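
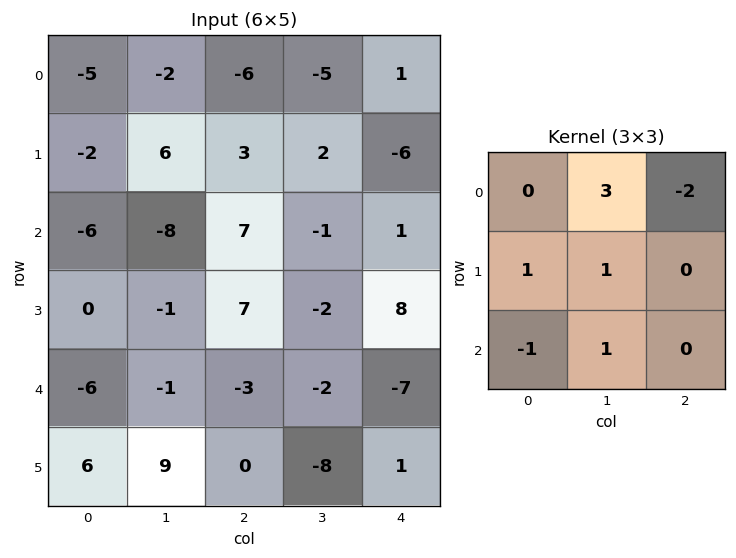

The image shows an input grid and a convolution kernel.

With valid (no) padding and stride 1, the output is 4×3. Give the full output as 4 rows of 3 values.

8 16 -20
-3 12 15
-34 27 1
-21 12 -35

Output[0,0]: The receptive field on the input at this output position is [-5 -2 -6 / -2 6 3 / -6 -8 7]. Elementwise product with the kernel and sum: -2·3 + -6·-2 + -2·1 + 6·1 + -6·-1 + -8·1.
Output[0,1]: The receptive field on the input at this output position is [-2 -6 -5 / 6 3 2 / -8 7 -1]. Elementwise product with the kernel and sum: -6·3 + -5·-2 + 6·1 + 3·1 + -8·-1 + 7·1.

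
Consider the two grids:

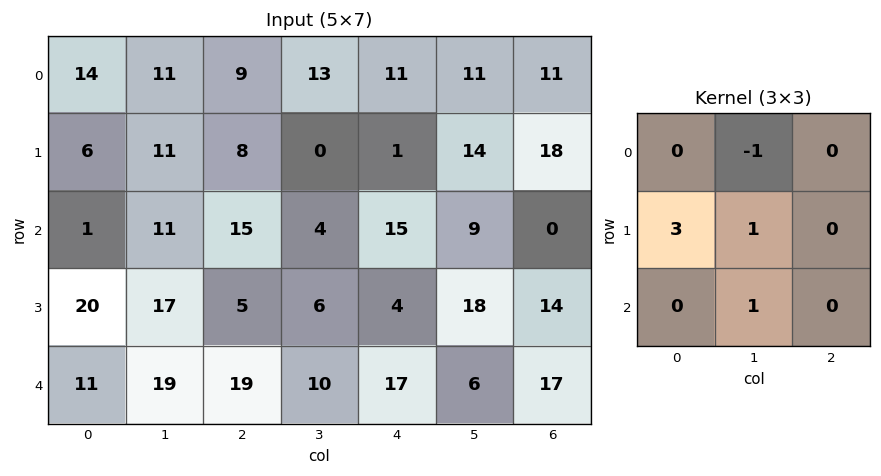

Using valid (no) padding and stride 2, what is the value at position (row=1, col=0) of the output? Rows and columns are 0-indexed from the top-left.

85

The receptive field on the input at this output position is [1 11 15 / 20 17 5 / 11 19 19]. Elementwise product with the kernel and sum: 11·-1 + 20·3 + 17·1 + 19·1.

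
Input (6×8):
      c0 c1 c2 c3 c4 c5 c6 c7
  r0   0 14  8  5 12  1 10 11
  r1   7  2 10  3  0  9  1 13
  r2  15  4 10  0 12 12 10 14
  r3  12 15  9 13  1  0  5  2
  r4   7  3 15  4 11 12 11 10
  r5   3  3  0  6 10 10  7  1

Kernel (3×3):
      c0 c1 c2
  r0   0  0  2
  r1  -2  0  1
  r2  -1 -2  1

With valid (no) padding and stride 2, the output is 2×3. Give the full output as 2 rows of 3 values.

-1 6 -5
7 -5 -1

Output[0,0]: The receptive field on the input at this output position is [0 14 8 / 7 2 10 / 15 4 10]. Elementwise product with the kernel and sum: 8·2 + 7·-2 + 10·1 + 15·-1 + 4·-2 + 10·1.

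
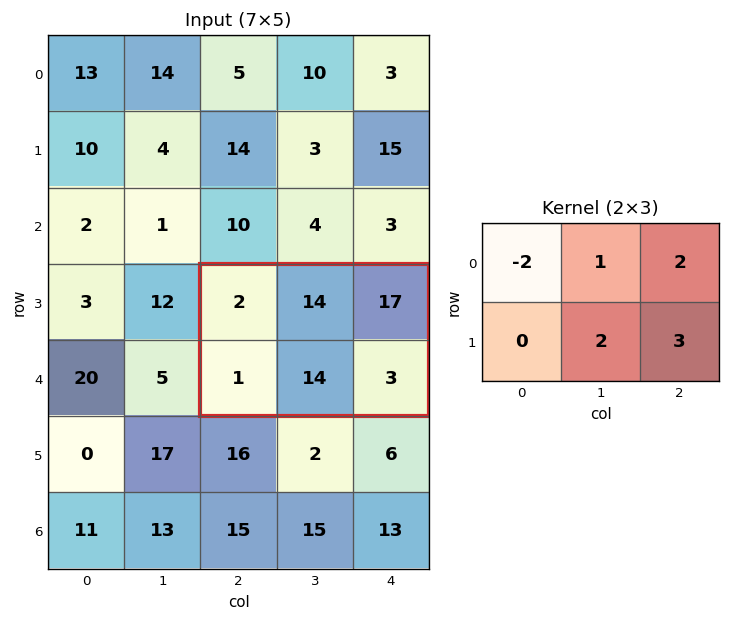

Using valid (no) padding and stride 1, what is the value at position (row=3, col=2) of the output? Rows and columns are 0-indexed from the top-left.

The receptive field on the input at this output position is [2 14 17 / 1 14 3]. Elementwise product with the kernel and sum: 2·-2 + 14·1 + 17·2 + 14·2 + 3·3.

81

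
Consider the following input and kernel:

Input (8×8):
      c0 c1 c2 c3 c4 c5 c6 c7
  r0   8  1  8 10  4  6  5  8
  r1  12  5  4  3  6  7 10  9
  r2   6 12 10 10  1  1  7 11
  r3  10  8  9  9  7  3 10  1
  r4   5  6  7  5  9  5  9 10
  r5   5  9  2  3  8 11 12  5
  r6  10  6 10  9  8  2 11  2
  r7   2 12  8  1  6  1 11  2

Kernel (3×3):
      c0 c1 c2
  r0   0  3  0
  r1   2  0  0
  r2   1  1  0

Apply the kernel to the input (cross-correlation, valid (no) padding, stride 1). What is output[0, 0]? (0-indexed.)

The receptive field on the input at this output position is [8 1 8 / 12 5 4 / 6 12 10]. Elementwise product with the kernel and sum: 1·3 + 12·2 + 6·1 + 12·1.

45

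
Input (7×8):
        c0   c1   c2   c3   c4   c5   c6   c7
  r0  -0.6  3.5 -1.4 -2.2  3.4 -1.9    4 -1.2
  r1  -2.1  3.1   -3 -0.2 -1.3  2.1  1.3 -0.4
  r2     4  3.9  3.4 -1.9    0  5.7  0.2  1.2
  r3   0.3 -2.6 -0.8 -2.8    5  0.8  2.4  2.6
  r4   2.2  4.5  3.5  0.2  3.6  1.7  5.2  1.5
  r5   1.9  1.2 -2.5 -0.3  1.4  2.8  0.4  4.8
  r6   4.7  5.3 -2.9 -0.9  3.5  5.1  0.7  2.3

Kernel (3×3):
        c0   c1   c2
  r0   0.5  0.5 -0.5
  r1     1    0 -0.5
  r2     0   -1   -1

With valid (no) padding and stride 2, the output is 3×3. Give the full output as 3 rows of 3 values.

Output[0,0]: The receptive field on the input at this output position is [-0.6 3.5 -1.4 / -2.1 3.1 -3 / 4 3.9 3.4]. Elementwise product with the kernel and sum: -0.6·0.5 + 3.5·0.5 + -1.4·-0.5 + -2.1·1 + -3·-0.5 + 3.9·-1 + 3.4·-1.

-5.75 -3.95 -9.1
-5.05 -6.35 -0.35
2.35 -5.75 -4.55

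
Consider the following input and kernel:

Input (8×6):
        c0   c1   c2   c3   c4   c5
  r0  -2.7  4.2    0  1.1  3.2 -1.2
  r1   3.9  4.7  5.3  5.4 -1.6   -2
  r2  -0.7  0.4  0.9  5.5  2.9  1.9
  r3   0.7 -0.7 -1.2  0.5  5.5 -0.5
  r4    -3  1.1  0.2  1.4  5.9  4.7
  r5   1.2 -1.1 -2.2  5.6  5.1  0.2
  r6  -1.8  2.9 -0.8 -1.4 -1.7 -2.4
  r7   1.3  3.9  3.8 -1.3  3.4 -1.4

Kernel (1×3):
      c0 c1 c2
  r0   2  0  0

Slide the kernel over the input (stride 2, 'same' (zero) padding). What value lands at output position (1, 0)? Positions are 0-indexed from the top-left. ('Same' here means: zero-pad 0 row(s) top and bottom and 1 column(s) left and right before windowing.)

The receptive field on the zero-padded input at this output position is [0 -0.7 0.4]. Elementwise product with the kernel and sum: 0·2.

0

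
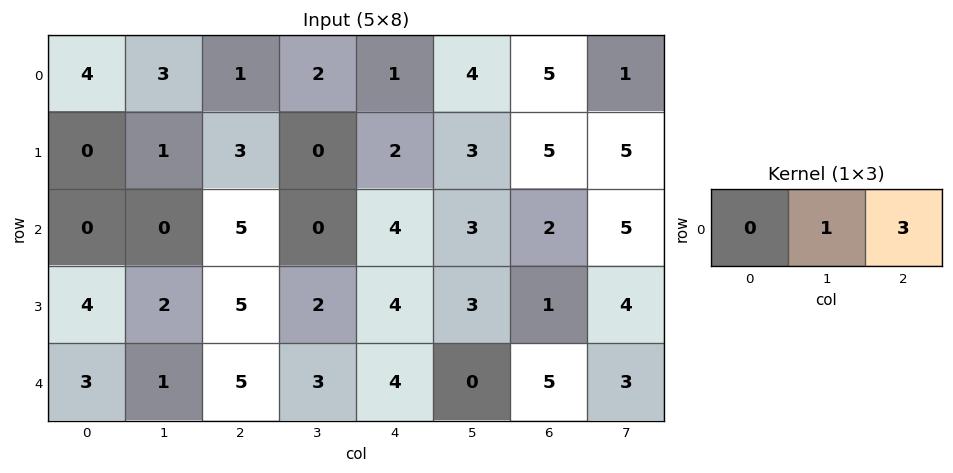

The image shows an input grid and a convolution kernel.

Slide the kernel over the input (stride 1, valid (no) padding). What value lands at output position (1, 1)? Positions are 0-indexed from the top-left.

3

The receptive field on the input at this output position is [1 3 0]. Elementwise product with the kernel and sum: 3·1 + 0·3.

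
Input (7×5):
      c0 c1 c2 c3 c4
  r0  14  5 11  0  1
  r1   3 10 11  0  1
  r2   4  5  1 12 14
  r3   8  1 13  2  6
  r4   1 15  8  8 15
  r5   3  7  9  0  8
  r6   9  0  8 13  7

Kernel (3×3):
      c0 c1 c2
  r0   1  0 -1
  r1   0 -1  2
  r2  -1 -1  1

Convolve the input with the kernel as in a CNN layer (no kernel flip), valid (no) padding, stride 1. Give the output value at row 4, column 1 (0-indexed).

The receptive field on the input at this output position is [15 8 8 / 7 9 0 / 0 8 13]. Elementwise product with the kernel and sum: 15·1 + 8·-1 + 9·-1 + 0·2 + 0·-1 + 8·-1 + 13·1.

3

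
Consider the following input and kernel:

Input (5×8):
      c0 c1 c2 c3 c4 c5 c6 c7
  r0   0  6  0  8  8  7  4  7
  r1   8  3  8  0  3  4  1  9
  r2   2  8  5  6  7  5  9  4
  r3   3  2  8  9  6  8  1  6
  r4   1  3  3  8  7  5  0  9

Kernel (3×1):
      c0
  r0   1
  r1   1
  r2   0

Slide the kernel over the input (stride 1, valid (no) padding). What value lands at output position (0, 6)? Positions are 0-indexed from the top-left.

5

The receptive field on the input at this output position is [4 / 1 / 9]. Elementwise product with the kernel and sum: 4·1 + 1·1.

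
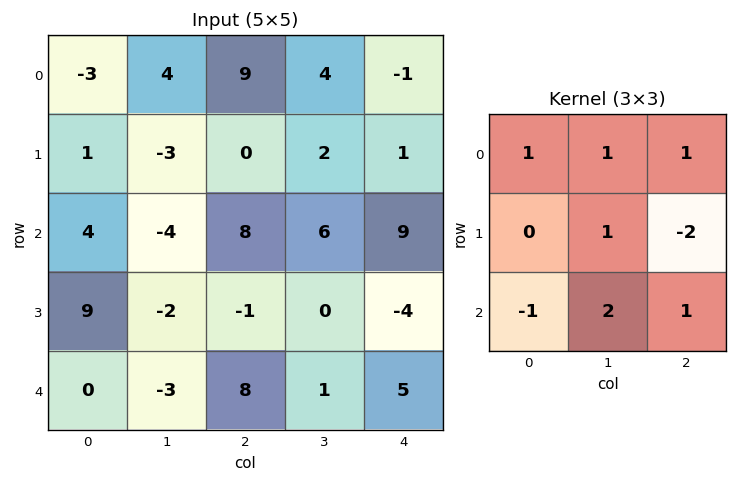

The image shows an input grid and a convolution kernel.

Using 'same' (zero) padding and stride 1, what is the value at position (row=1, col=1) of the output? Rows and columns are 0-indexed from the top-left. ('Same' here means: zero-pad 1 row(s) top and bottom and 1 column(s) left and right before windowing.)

The receptive field on the zero-padded input at this output position is [-3 4 9 / 1 -3 0 / 4 -4 8]. Elementwise product with the kernel and sum: -3·1 + 4·1 + 9·1 + -3·1 + 0·-2 + 4·-1 + -4·2 + 8·1.

3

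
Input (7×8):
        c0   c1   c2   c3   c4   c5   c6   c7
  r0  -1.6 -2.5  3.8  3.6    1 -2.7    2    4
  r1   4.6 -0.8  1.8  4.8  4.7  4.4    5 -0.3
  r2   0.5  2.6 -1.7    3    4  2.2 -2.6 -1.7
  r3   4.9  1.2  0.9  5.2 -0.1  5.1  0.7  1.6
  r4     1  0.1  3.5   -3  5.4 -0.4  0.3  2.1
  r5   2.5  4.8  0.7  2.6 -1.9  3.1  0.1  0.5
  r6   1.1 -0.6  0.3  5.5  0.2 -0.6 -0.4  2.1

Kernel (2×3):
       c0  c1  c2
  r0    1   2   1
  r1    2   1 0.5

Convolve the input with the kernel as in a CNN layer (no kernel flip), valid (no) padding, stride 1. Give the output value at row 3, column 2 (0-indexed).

The receptive field on the input at this output position is [0.9 5.2 -0.1 / 3.5 -3 5.4]. Elementwise product with the kernel and sum: 0.9·1 + 5.2·2 + -0.1·1 + 3.5·2 + -3·1 + 5.4·0.5.

17.9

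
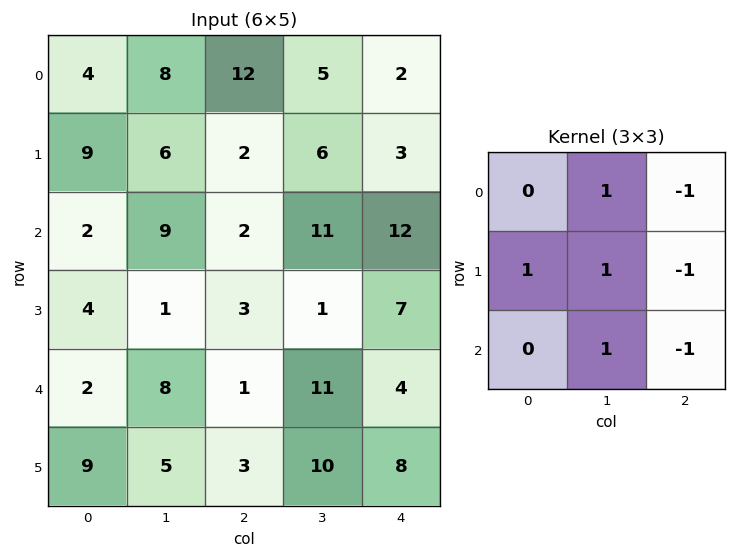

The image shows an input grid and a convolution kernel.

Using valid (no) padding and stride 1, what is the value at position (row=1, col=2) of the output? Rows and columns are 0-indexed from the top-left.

-2

The receptive field on the input at this output position is [2 6 3 / 2 11 12 / 3 1 7]. Elementwise product with the kernel and sum: 6·1 + 3·-1 + 2·1 + 11·1 + 12·-1 + 1·1 + 7·-1.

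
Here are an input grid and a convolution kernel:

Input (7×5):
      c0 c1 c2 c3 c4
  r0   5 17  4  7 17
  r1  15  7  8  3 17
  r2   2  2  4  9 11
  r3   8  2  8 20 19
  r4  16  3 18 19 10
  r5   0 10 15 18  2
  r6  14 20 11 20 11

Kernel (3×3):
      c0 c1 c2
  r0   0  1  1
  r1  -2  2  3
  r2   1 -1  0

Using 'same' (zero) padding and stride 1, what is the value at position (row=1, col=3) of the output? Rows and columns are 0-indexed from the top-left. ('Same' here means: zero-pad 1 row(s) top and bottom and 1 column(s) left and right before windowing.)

60

The receptive field on the zero-padded input at this output position is [4 7 17 / 8 3 17 / 4 9 11]. Elementwise product with the kernel and sum: 7·1 + 17·1 + 8·-2 + 3·2 + 17·3 + 4·1 + 9·-1.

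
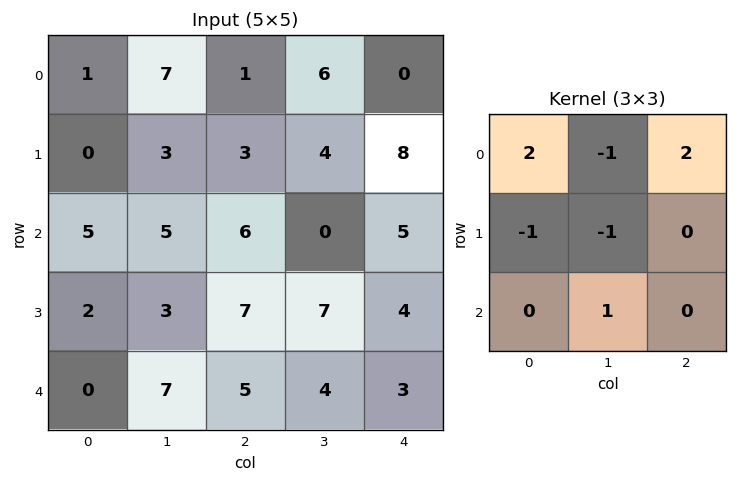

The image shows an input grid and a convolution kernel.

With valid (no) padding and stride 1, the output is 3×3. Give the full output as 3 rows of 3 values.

Output[0,0]: The receptive field on the input at this output position is [1 7 1 / 0 3 3 / 5 5 6]. Elementwise product with the kernel and sum: 1·2 + 7·-1 + 1·2 + 0·-1 + 3·-1 + 5·1.

-1 25 -11
-4 7 19
19 -1 12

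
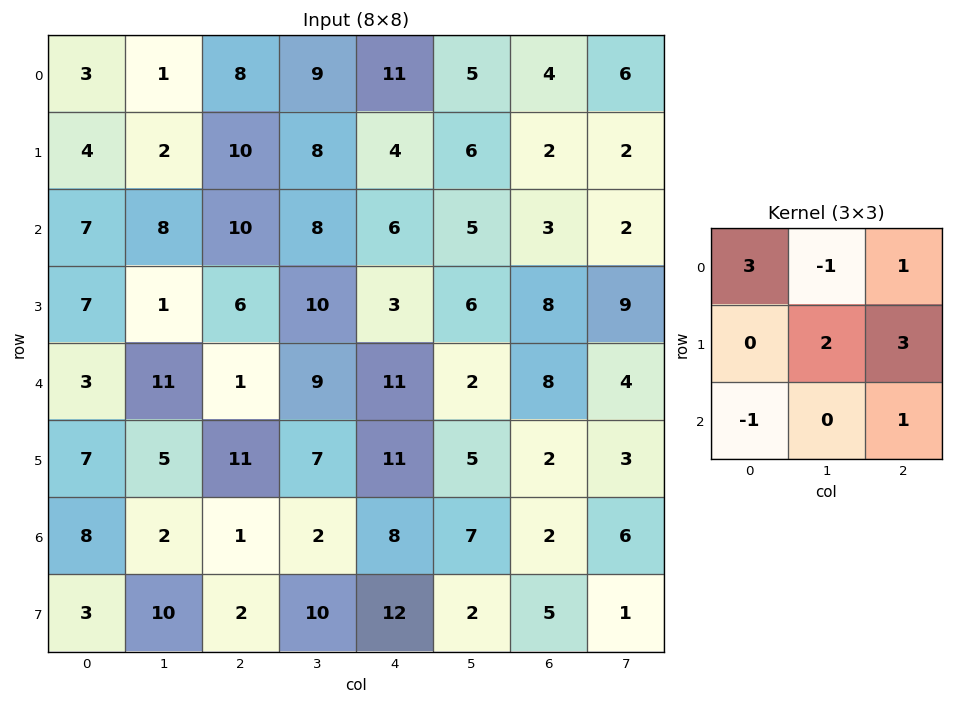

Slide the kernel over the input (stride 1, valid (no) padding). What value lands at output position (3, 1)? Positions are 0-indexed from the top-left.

The receptive field on the input at this output position is [1 6 10 / 11 1 9 / 5 11 7]. Elementwise product with the kernel and sum: 1·3 + 6·-1 + 10·1 + 1·2 + 9·3 + 5·-1 + 7·1.

38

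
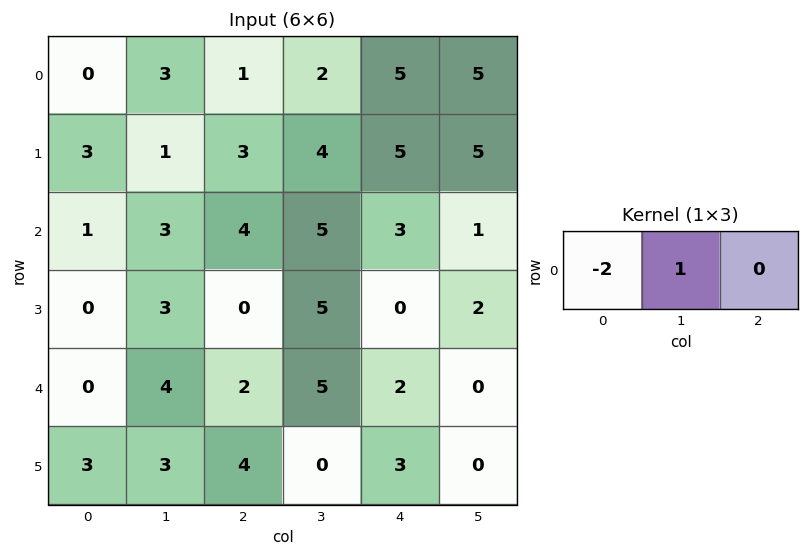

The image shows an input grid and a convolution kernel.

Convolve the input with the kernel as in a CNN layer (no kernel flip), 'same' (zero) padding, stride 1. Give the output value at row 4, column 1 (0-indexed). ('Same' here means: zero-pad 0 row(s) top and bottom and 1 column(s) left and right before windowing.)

The receptive field on the zero-padded input at this output position is [0 4 2]. Elementwise product with the kernel and sum: 0·-2 + 4·1.

4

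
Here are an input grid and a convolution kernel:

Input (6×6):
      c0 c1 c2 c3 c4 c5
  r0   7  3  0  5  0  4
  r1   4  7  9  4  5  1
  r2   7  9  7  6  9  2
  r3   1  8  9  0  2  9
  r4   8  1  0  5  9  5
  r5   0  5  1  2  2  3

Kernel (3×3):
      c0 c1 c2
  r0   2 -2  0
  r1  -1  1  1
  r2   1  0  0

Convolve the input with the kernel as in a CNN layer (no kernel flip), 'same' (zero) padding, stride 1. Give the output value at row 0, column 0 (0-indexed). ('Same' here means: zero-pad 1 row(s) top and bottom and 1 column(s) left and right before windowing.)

The receptive field on the zero-padded input at this output position is [0 0 0 / 0 7 3 / 0 4 7]. Elementwise product with the kernel and sum: 0·2 + 0·-2 + 0·-1 + 7·1 + 3·1 + 0·1.

10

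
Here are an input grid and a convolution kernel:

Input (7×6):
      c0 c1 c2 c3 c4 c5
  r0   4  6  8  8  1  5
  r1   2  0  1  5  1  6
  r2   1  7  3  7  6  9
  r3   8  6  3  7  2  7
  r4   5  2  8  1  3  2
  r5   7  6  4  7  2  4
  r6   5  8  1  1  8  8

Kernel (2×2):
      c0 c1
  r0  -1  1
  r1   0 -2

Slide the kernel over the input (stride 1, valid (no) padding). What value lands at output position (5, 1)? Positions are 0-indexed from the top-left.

The receptive field on the input at this output position is [6 4 / 8 1]. Elementwise product with the kernel and sum: 6·-1 + 4·1 + 1·-2.

-4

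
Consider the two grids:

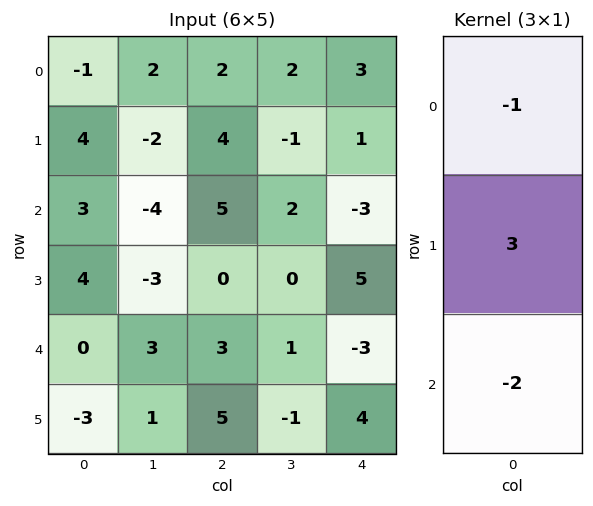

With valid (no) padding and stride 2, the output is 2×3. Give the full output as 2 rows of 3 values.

7 0 6
9 -11 24

Output[0,0]: The receptive field on the input at this output position is [-1 / 4 / 3]. Elementwise product with the kernel and sum: -1·-1 + 4·3 + 3·-2.
Output[0,1]: The receptive field on the input at this output position is [2 / 4 / 5]. Elementwise product with the kernel and sum: 2·-1 + 4·3 + 5·-2.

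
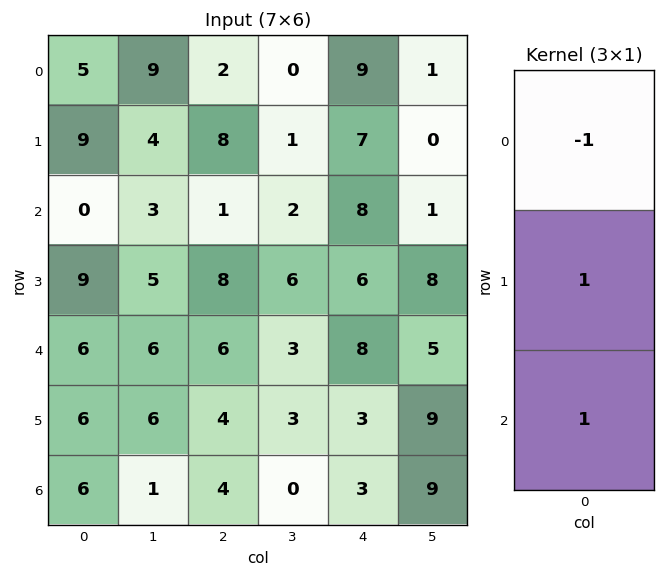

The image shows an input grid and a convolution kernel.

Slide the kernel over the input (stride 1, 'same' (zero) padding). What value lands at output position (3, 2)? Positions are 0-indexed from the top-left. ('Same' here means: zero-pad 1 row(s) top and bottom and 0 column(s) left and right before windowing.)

The receptive field on the zero-padded input at this output position is [1 / 8 / 6]. Elementwise product with the kernel and sum: 1·-1 + 8·1 + 6·1.

13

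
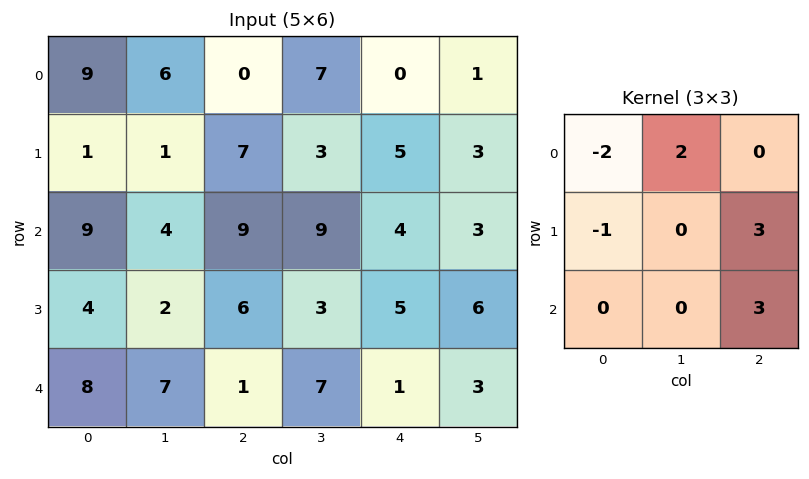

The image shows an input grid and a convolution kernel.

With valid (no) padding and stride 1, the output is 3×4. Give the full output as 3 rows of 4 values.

Output[0,0]: The receptive field on the input at this output position is [9 6 0 / 1 1 7 / 9 4 9]. Elementwise product with the kernel and sum: 9·-2 + 6·2 + 1·-1 + 7·3 + 9·3.
Output[0,1]: The receptive field on the input at this output position is [6 0 7 / 1 7 3 / 4 9 9]. Elementwise product with the kernel and sum: 6·-2 + 0·2 + 1·-1 + 3·3 + 9·3.

41 23 34 1
36 44 10 22
7 38 12 14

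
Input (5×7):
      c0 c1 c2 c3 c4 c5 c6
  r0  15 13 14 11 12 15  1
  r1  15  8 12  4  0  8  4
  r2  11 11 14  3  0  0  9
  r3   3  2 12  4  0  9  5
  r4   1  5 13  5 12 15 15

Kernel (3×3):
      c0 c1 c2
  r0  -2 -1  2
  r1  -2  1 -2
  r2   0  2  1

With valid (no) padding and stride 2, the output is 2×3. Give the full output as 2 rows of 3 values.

Output[0,0]: The receptive field on the input at this output position is [15 13 14 / 15 8 12 / 11 11 14]. Elementwise product with the kernel and sum: 15·-2 + 13·-1 + 14·2 + 15·-2 + 8·1 + 12·-2 + 11·2 + 14·1.
Output[0,1]: The receptive field on the input at this output position is [14 11 12 / 12 4 0 / 14 3 0]. Elementwise product with the kernel and sum: 14·-2 + 11·-1 + 12·2 + 12·-2 + 4·1 + 0·-2 + 3·2 + 0·1.

-25 -29 -28
-10 -29 62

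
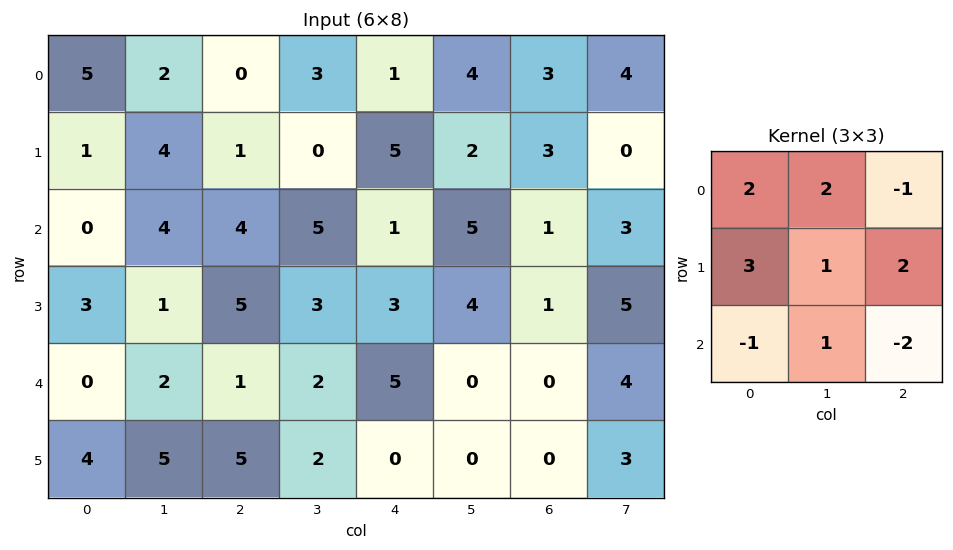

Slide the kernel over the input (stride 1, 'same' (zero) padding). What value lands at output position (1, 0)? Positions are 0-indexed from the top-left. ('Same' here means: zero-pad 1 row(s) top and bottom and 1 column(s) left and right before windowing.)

9

The receptive field on the zero-padded input at this output position is [0 5 2 / 0 1 4 / 0 0 4]. Elementwise product with the kernel and sum: 0·2 + 5·2 + 2·-1 + 0·3 + 1·1 + 4·2 + 0·-1 + 0·1 + 4·-2.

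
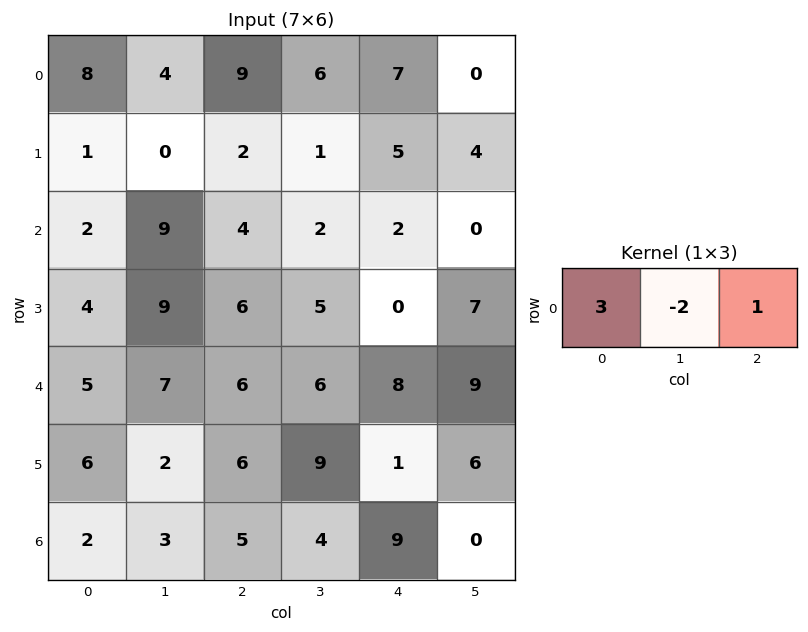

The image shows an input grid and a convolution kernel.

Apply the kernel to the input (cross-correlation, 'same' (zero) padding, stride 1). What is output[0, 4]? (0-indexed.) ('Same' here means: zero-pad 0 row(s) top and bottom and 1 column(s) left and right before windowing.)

The receptive field on the zero-padded input at this output position is [6 7 0]. Elementwise product with the kernel and sum: 6·3 + 7·-2 + 0·1.

4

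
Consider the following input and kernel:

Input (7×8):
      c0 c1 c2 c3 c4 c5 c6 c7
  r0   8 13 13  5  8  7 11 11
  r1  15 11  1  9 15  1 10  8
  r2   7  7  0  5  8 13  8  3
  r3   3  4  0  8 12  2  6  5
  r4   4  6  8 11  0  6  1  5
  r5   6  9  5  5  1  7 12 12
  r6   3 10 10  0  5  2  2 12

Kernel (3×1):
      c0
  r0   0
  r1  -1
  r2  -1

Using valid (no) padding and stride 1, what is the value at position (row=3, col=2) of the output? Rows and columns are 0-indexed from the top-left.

-13

The receptive field on the input at this output position is [0 / 8 / 5]. Elementwise product with the kernel and sum: 8·-1 + 5·-1.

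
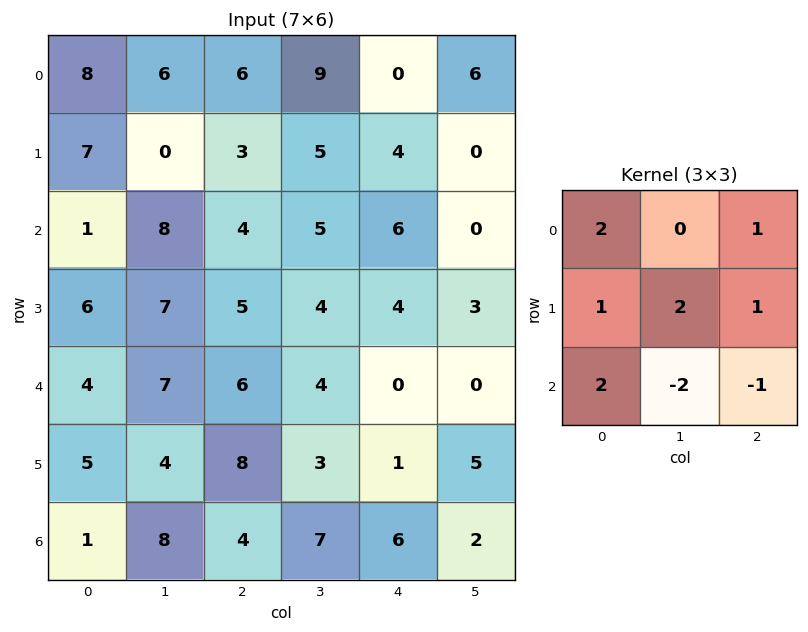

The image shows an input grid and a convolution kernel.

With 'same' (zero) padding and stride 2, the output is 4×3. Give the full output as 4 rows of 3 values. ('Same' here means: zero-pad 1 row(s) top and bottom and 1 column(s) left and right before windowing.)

8 16 17
-9 26 24
8 30 14
14 34 32

Output[0,0]: The receptive field on the zero-padded input at this output position is [0 0 0 / 0 8 6 / 0 7 0]. Elementwise product with the kernel and sum: 0·2 + 0·1 + 0·1 + 8·2 + 6·1 + 0·2 + 7·-2 + 0·-1.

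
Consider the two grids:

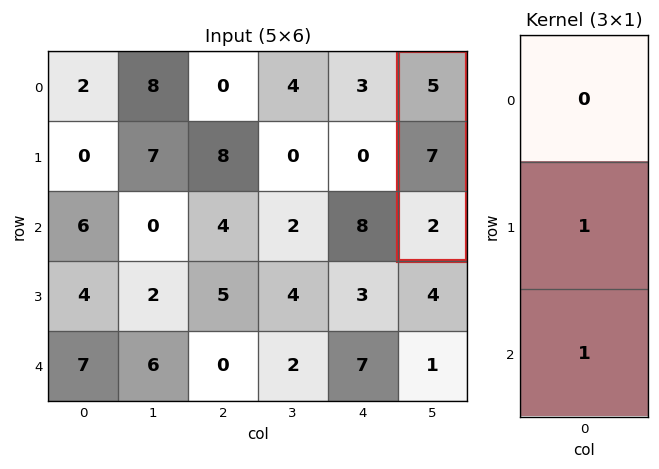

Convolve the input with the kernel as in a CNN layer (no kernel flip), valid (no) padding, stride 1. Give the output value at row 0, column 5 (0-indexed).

9

The receptive field on the input at this output position is [5 / 7 / 2]. Elementwise product with the kernel and sum: 7·1 + 2·1.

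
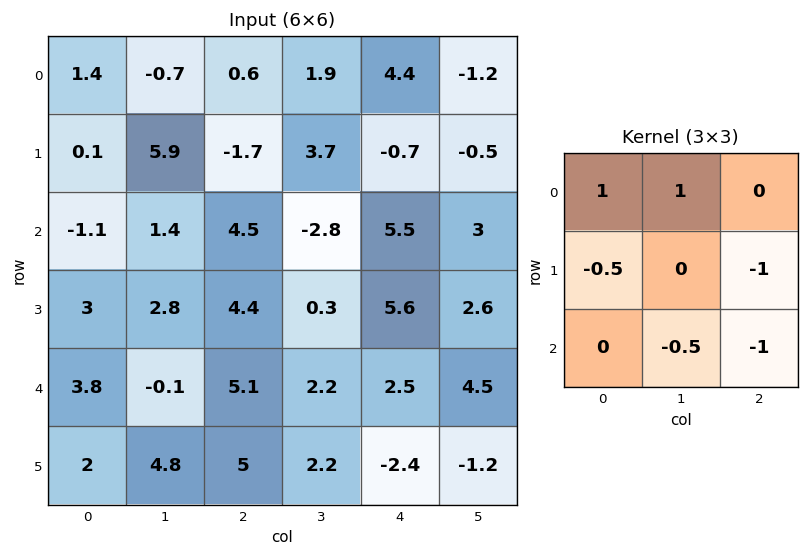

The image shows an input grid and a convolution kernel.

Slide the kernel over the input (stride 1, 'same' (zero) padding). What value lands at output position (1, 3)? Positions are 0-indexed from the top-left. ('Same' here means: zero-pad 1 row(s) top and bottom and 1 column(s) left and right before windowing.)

The receptive field on the zero-padded input at this output position is [0.6 1.9 4.4 / -1.7 3.7 -0.7 / 4.5 -2.8 5.5]. Elementwise product with the kernel and sum: 0.6·1 + 1.9·1 + -1.7·-0.5 + -0.7·-1 + -2.8·-0.5 + 5.5·-1.

-0.05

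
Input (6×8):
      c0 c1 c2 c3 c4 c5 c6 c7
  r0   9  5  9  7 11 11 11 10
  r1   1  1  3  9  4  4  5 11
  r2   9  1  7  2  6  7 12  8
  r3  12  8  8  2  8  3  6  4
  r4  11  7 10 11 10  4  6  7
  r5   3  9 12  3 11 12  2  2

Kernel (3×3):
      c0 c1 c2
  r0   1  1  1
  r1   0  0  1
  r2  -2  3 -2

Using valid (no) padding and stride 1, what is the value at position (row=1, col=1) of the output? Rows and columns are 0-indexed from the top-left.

19

The receptive field on the input at this output position is [1 3 9 / 1 7 2 / 8 8 2]. Elementwise product with the kernel and sum: 1·1 + 3·1 + 9·1 + 2·1 + 8·-2 + 8·3 + 2·-2.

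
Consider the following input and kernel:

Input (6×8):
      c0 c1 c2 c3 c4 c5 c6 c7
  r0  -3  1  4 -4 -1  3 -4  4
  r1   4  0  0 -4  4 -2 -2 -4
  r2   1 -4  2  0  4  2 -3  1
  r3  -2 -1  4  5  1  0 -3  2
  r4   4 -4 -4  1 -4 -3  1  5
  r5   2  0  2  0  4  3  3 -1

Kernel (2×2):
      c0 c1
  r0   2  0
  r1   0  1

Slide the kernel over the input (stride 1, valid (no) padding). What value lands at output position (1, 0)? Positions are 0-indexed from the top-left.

The receptive field on the input at this output position is [4 0 / 1 -4]. Elementwise product with the kernel and sum: 4·2 + -4·1.

4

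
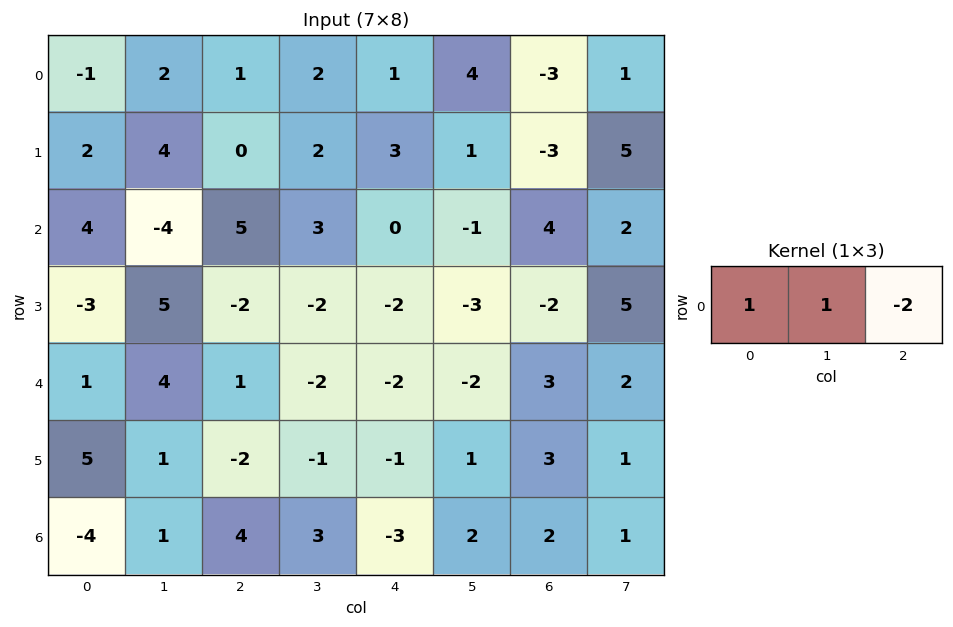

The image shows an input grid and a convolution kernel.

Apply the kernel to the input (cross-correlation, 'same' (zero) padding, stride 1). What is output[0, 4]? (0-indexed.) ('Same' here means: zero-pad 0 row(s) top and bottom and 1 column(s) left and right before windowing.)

The receptive field on the zero-padded input at this output position is [2 1 4]. Elementwise product with the kernel and sum: 2·1 + 1·1 + 4·-2.

-5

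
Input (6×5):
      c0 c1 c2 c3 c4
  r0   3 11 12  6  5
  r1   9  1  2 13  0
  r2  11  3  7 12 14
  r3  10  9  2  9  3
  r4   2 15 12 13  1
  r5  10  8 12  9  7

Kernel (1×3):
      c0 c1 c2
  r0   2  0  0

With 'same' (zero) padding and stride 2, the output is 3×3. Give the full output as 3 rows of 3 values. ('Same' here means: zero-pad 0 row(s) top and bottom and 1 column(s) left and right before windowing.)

Output[0,0]: The receptive field on the zero-padded input at this output position is [0 3 11]. Elementwise product with the kernel and sum: 0·2.

0 22 12
0 6 24
0 30 26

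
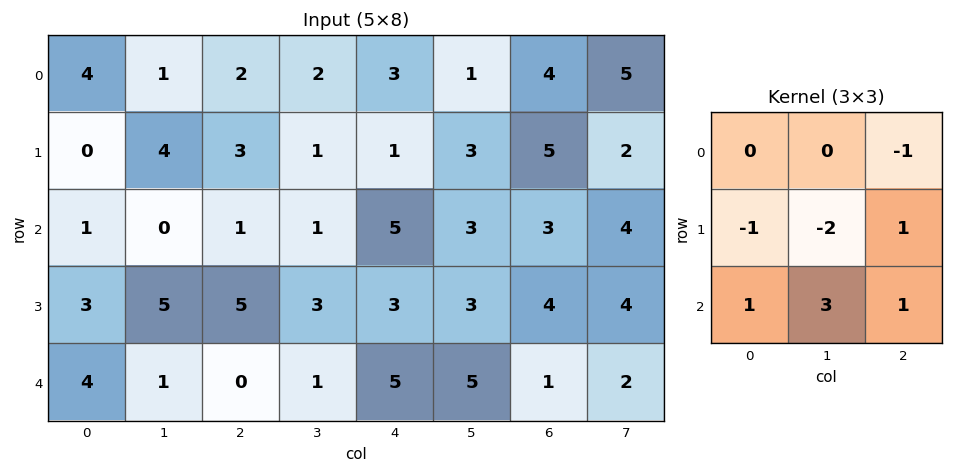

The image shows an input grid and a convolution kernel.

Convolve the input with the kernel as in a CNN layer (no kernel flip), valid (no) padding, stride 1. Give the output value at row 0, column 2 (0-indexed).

2

The receptive field on the input at this output position is [2 2 3 / 3 1 1 / 1 1 5]. Elementwise product with the kernel and sum: 3·-1 + 3·-1 + 1·-2 + 1·1 + 1·1 + 1·3 + 5·1.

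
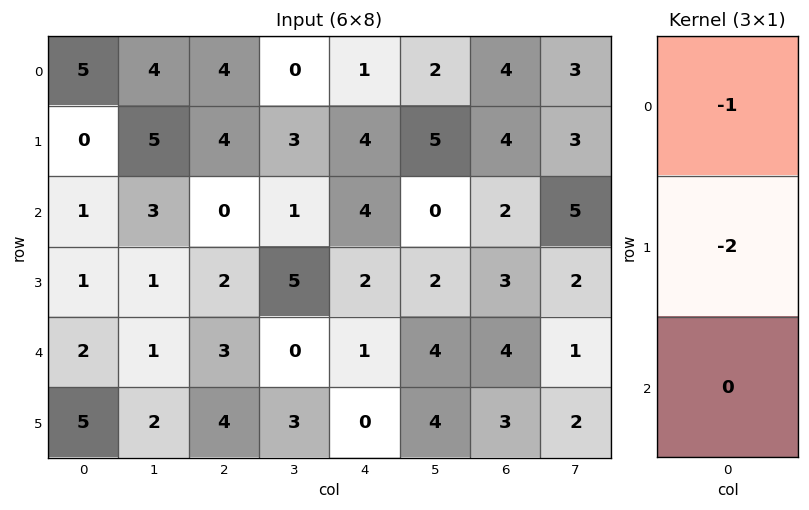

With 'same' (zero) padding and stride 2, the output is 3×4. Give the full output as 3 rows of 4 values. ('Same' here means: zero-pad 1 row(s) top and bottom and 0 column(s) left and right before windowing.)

Output[0,0]: The receptive field on the zero-padded input at this output position is [0 / 5 / 0]. Elementwise product with the kernel and sum: 0·-1 + 5·-2.
Output[0,1]: The receptive field on the zero-padded input at this output position is [0 / 4 / 4]. Elementwise product with the kernel and sum: 0·-1 + 4·-2.

-10 -8 -2 -8
-2 -4 -12 -8
-5 -8 -4 -11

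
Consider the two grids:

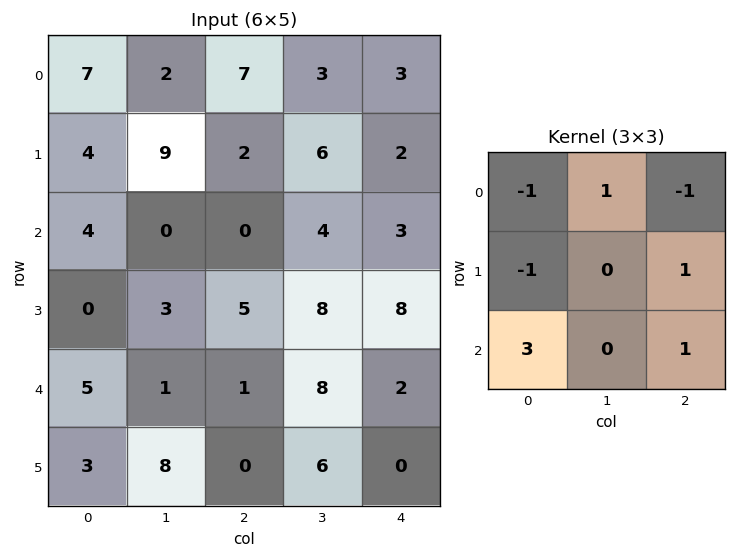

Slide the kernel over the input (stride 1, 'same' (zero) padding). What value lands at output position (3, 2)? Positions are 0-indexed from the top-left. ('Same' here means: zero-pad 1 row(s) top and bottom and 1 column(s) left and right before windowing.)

The receptive field on the zero-padded input at this output position is [0 0 4 / 3 5 8 / 1 1 8]. Elementwise product with the kernel and sum: 0·-1 + 0·1 + 4·-1 + 3·-1 + 8·1 + 1·3 + 8·1.

12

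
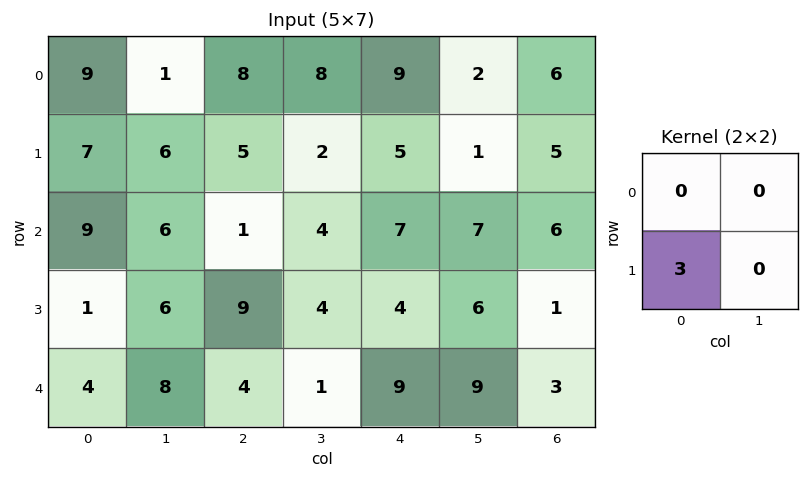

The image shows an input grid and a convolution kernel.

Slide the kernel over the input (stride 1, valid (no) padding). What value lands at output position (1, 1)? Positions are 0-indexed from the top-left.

The receptive field on the input at this output position is [6 5 / 6 1]. Elementwise product with the kernel and sum: 6·3.

18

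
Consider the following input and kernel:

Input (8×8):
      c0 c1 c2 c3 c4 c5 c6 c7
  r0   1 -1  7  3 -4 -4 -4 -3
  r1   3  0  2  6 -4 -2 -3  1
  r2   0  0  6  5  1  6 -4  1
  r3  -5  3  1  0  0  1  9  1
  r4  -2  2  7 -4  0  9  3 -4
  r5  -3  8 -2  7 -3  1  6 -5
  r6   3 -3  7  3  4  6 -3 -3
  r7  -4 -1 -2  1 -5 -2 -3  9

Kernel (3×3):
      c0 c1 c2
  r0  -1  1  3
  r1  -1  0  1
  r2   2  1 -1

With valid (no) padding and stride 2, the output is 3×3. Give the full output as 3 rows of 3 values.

12 -6 1
15 11 8
22 1 44

Output[0,0]: The receptive field on the input at this output position is [1 -1 7 / 3 0 2 / 0 0 6]. Elementwise product with the kernel and sum: 1·-1 + -1·1 + 7·3 + 3·-1 + 2·1 + 0·2 + 0·1 + 6·-1.
Output[0,1]: The receptive field on the input at this output position is [7 3 -4 / 2 6 -4 / 6 5 1]. Elementwise product with the kernel and sum: 7·-1 + 3·1 + -4·3 + 2·-1 + -4·1 + 6·2 + 5·1 + 1·-1.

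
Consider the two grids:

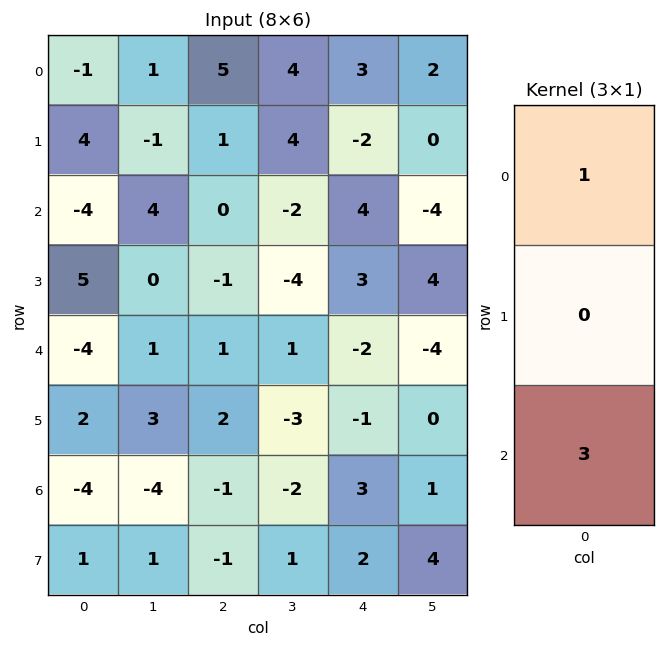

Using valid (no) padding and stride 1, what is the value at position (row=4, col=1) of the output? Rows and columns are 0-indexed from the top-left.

The receptive field on the input at this output position is [1 / 3 / -4]. Elementwise product with the kernel and sum: 1·1 + -4·3.

-11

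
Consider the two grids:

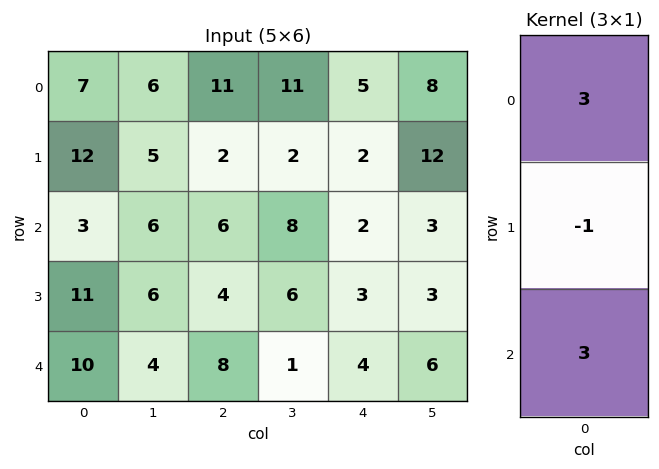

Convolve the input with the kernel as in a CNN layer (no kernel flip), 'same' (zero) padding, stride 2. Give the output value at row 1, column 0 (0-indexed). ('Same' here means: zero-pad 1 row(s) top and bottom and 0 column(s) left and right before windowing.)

The receptive field on the zero-padded input at this output position is [12 / 3 / 11]. Elementwise product with the kernel and sum: 12·3 + 3·-1 + 11·3.

66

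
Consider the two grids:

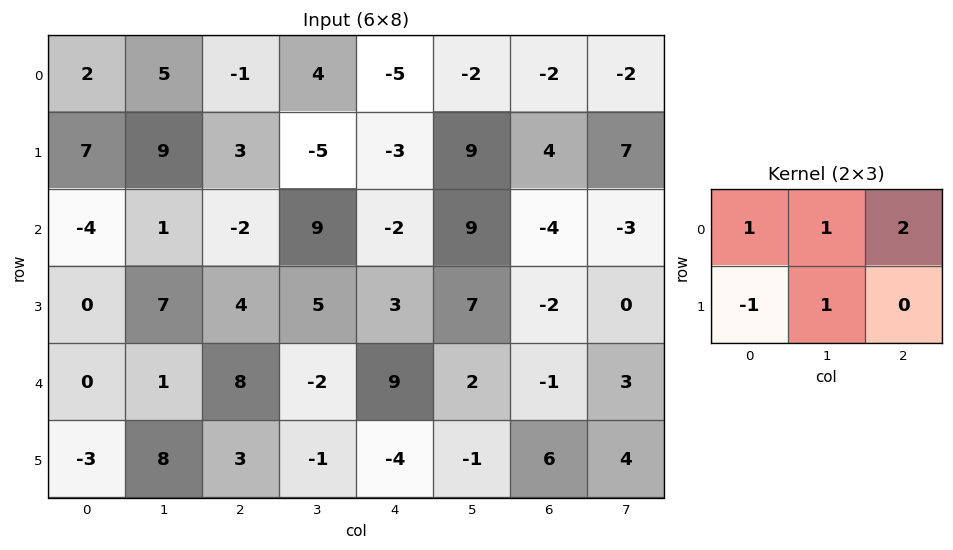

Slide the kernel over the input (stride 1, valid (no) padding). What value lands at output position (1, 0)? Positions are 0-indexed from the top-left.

27

The receptive field on the input at this output position is [7 9 3 / -4 1 -2]. Elementwise product with the kernel and sum: 7·1 + 9·1 + 3·2 + -4·-1 + 1·1.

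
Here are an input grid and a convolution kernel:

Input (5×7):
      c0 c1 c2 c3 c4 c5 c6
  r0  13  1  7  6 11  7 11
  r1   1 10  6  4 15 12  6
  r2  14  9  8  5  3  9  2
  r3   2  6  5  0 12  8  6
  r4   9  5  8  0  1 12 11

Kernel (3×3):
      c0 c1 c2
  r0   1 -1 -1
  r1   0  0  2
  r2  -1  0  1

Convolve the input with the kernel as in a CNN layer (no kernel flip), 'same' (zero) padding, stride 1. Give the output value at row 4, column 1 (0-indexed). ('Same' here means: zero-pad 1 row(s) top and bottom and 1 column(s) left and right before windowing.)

7

The receptive field on the zero-padded input at this output position is [2 6 5 / 9 5 8 / 0 0 0]. Elementwise product with the kernel and sum: 2·1 + 6·-1 + 5·-1 + 8·2 + 0·-1 + 0·1.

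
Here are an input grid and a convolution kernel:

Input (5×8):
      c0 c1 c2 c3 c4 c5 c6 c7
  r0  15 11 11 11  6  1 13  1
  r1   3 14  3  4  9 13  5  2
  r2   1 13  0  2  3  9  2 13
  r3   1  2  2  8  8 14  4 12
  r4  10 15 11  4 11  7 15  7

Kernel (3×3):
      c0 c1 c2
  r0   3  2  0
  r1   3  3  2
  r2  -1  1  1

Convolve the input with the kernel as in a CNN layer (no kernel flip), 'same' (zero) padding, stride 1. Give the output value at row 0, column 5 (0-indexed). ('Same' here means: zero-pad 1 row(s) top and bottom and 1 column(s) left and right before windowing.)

The receptive field on the zero-padded input at this output position is [0 0 0 / 6 1 13 / 9 13 5]. Elementwise product with the kernel and sum: 0·3 + 0·2 + 6·3 + 1·3 + 13·2 + 9·-1 + 13·1 + 5·1.

56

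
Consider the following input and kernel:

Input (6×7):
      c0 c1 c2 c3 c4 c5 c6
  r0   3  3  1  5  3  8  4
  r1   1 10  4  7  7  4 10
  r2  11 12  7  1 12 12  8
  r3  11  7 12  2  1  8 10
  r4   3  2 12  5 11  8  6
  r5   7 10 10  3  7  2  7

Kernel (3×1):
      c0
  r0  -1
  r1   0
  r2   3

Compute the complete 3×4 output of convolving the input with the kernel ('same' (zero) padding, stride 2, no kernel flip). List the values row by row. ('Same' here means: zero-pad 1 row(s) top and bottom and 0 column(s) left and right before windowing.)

Output[0,0]: The receptive field on the zero-padded input at this output position is [0 / 3 / 1]. Elementwise product with the kernel and sum: 0·-1 + 1·3.
Output[0,1]: The receptive field on the zero-padded input at this output position is [0 / 1 / 4]. Elementwise product with the kernel and sum: 0·-1 + 4·3.

3 12 21 30
32 32 -4 20
10 18 20 11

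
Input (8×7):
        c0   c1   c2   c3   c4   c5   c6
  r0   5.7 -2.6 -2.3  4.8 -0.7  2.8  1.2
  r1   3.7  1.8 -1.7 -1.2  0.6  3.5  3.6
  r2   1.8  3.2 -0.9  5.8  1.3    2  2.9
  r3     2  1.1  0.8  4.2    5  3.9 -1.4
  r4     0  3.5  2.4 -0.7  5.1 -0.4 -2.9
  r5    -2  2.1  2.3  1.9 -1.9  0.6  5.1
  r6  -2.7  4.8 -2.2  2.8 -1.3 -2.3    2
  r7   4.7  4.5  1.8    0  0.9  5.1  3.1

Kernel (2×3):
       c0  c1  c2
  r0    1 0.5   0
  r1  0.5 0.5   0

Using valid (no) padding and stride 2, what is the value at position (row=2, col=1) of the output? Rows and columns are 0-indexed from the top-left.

The receptive field on the input at this output position is [2.4 -0.7 5.1 / 2.3 1.9 -1.9]. Elementwise product with the kernel and sum: 2.4·1 + -0.7·0.5 + 2.3·0.5 + 1.9·0.5.

4.15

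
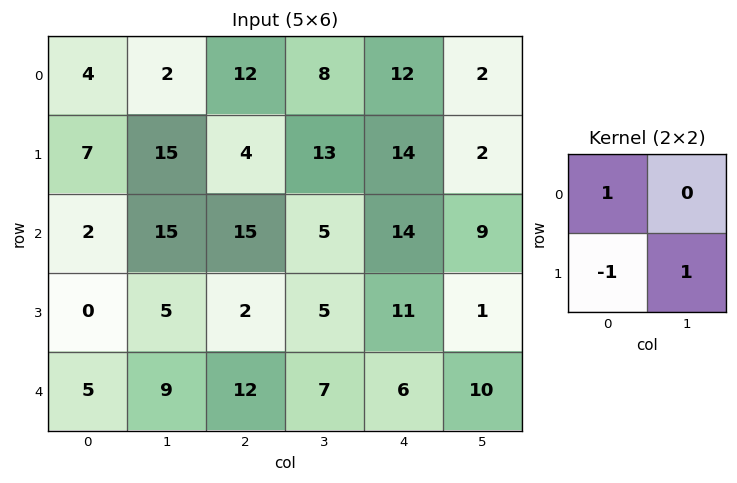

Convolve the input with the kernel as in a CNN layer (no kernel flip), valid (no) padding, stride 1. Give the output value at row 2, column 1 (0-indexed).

12

The receptive field on the input at this output position is [15 15 / 5 2]. Elementwise product with the kernel and sum: 15·1 + 5·-1 + 2·1.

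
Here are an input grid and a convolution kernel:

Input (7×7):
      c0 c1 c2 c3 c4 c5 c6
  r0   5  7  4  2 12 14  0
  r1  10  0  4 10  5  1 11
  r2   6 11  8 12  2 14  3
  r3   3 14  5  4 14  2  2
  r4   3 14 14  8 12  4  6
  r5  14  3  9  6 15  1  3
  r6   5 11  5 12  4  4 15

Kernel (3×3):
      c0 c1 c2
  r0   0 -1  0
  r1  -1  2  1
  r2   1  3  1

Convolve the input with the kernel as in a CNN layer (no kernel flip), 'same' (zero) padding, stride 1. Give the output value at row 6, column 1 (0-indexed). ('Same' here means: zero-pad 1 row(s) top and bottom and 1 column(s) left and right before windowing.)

19

The receptive field on the zero-padded input at this output position is [14 3 9 / 5 11 5 / 0 0 0]. Elementwise product with the kernel and sum: 3·-1 + 5·-1 + 11·2 + 5·1 + 0·1 + 0·3 + 0·1.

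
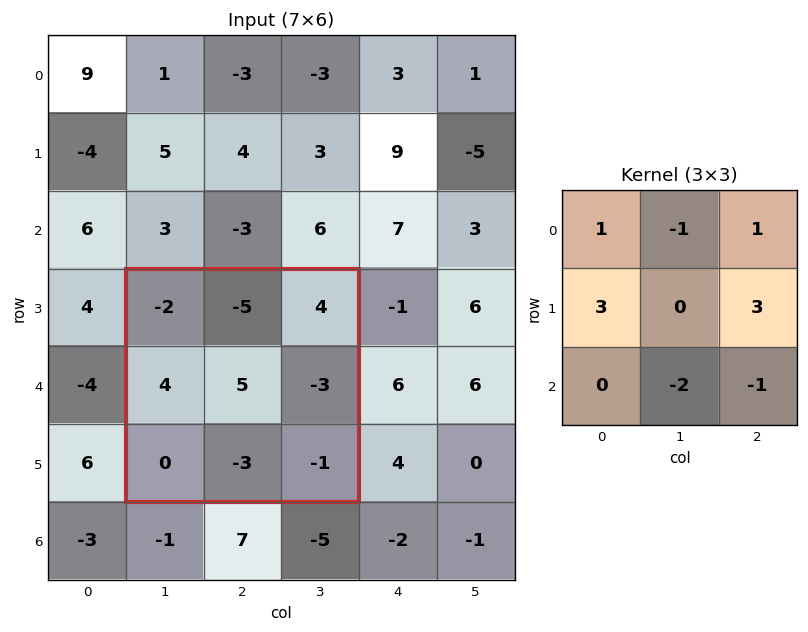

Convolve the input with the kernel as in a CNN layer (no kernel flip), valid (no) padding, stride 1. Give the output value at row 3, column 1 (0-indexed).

17

The receptive field on the input at this output position is [-2 -5 4 / 4 5 -3 / 0 -3 -1]. Elementwise product with the kernel and sum: -2·1 + -5·-1 + 4·1 + 4·3 + -3·3 + -3·-2 + -1·-1.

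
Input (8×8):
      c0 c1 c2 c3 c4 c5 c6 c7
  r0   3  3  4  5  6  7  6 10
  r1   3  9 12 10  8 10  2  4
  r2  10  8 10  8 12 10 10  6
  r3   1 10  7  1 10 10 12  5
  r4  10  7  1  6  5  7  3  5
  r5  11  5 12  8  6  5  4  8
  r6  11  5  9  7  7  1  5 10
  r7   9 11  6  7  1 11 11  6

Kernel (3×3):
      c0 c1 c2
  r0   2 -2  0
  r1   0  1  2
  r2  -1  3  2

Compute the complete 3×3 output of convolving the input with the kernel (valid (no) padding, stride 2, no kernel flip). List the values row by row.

Output[0,0]: The receptive field on the input at this output position is [3 3 4 / 3 9 12 / 10 8 10]. Elementwise product with the kernel and sum: 3·2 + 3·-2 + 9·1 + 12·2 + 10·-1 + 8·3 + 10·2.

67 62 50
41 52 60
57 36 15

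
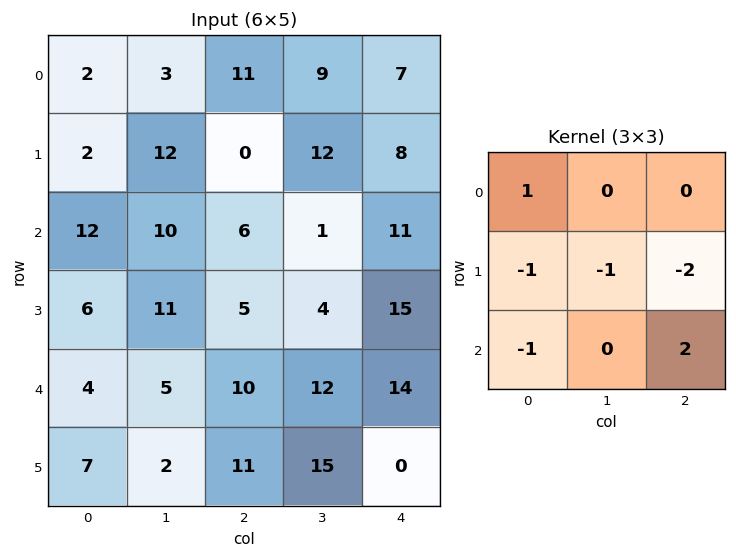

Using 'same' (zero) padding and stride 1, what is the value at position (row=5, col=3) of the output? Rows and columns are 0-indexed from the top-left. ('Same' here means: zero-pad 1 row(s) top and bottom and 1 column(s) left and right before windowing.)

The receptive field on the zero-padded input at this output position is [10 12 14 / 11 15 0 / 0 0 0]. Elementwise product with the kernel and sum: 10·1 + 11·-1 + 15·-1 + 0·-2 + 0·-1 + 0·2.

-16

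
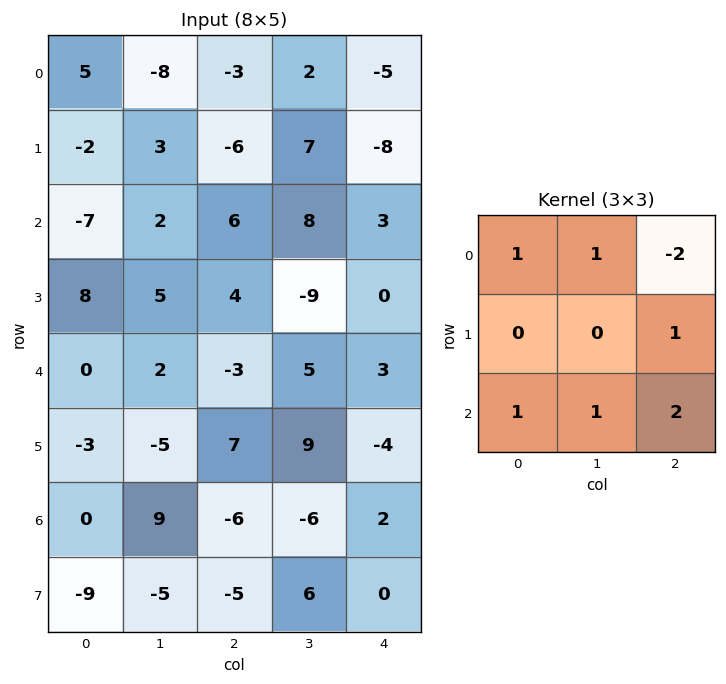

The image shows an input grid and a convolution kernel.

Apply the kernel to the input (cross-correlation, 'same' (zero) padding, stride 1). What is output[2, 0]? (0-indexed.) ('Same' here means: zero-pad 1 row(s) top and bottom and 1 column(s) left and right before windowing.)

The receptive field on the zero-padded input at this output position is [0 -2 3 / 0 -7 2 / 0 8 5]. Elementwise product with the kernel and sum: 0·1 + -2·1 + 3·-2 + 2·1 + 0·1 + 8·1 + 5·2.

12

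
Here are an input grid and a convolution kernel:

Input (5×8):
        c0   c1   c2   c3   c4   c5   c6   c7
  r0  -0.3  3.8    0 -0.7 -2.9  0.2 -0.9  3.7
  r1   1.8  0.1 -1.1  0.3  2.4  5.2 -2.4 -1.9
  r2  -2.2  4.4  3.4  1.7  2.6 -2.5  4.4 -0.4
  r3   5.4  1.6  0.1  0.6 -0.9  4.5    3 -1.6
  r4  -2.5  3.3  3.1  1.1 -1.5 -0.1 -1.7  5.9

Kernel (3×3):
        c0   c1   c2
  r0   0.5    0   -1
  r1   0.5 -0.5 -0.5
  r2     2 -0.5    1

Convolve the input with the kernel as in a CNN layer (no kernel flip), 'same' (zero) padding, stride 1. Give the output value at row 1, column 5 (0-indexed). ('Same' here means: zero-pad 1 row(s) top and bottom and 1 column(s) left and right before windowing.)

10.1

The receptive field on the zero-padded input at this output position is [-2.9 0.2 -0.9 / 2.4 5.2 -2.4 / 2.6 -2.5 4.4]. Elementwise product with the kernel and sum: -2.9·0.5 + -0.9·-1 + 2.4·0.5 + 5.2·-0.5 + -2.4·-0.5 + 2.6·2 + -2.5·-0.5 + 4.4·1.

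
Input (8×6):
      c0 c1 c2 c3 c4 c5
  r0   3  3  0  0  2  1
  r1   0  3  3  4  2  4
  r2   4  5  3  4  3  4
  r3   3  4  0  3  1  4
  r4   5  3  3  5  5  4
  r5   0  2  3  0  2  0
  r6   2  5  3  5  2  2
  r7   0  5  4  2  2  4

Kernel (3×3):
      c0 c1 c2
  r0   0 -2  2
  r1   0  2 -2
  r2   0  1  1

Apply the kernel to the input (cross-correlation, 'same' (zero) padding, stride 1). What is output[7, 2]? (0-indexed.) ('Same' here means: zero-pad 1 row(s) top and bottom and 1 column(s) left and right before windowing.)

The receptive field on the zero-padded input at this output position is [5 3 5 / 5 4 2 / 0 0 0]. Elementwise product with the kernel and sum: 3·-2 + 5·2 + 4·2 + 2·-2 + 0·1 + 0·1.

8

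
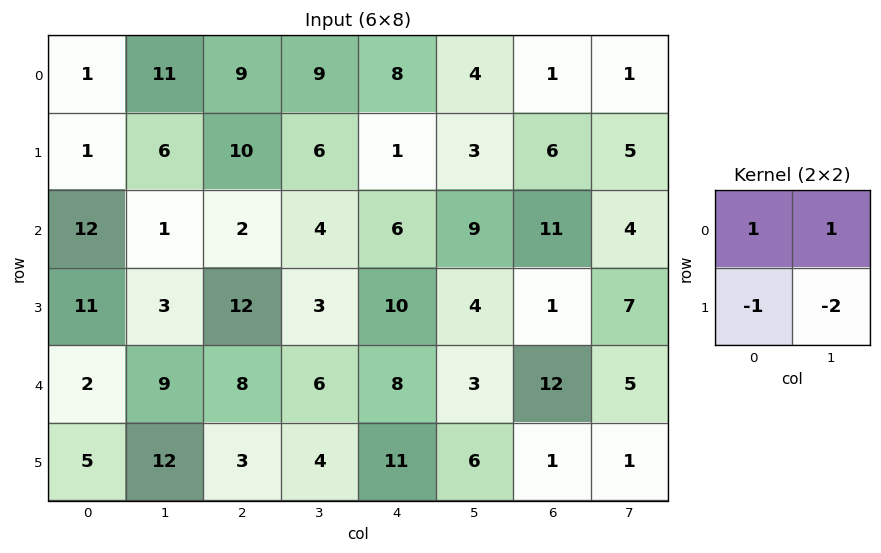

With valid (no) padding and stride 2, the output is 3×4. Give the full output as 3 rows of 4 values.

-1 -4 5 -14
-4 -12 -3 0
-18 3 -12 14

Output[0,0]: The receptive field on the input at this output position is [1 11 / 1 6]. Elementwise product with the kernel and sum: 1·1 + 11·1 + 1·-1 + 6·-2.
Output[0,1]: The receptive field on the input at this output position is [9 9 / 10 6]. Elementwise product with the kernel and sum: 9·1 + 9·1 + 10·-1 + 6·-2.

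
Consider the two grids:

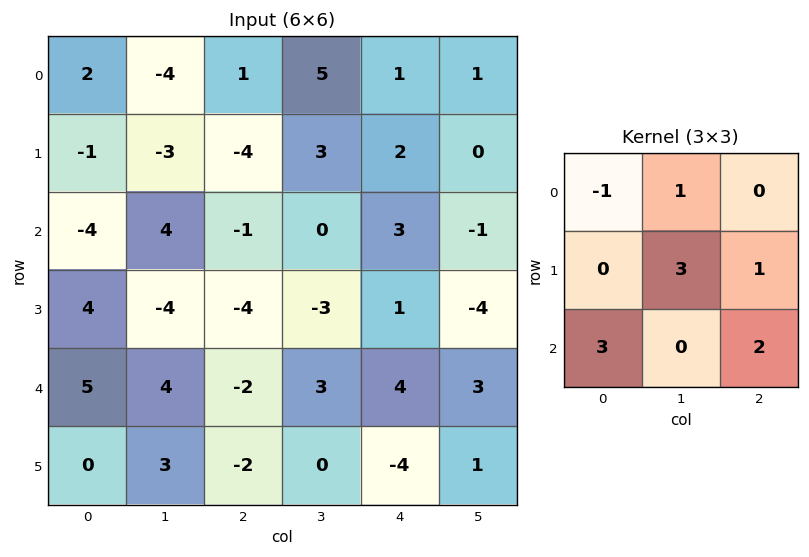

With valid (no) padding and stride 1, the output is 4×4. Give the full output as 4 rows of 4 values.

Output[0,0]: The receptive field on the input at this output position is [2 -4 1 / -1 -3 -4 / -4 4 -1]. Elementwise product with the kernel and sum: 2·-1 + -4·1 + -3·3 + -4·1 + -4·3 + -1·2.
Output[0,1]: The receptive field on the input at this output position is [-4 1 5 / -3 -4 3 / 4 -1 0]. Elementwise product with the kernel and sum: -4·-1 + 1·1 + -4·3 + 3·1 + 4·3 + 0·2.

-33 8 18 0
13 -22 0 -10
3 -2 -5 17
-2 6 0 21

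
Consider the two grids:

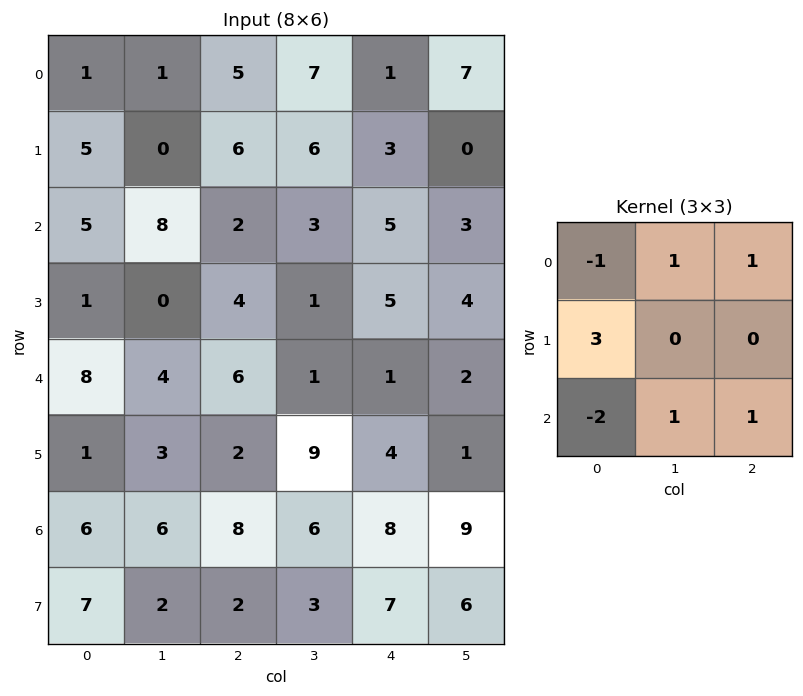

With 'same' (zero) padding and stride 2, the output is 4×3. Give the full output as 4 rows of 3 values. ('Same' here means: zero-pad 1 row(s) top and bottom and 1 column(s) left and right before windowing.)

Output[0,0]: The receptive field on the zero-padded input at this output position is [0 0 0 / 0 1 1 / 0 5 0]. Elementwise product with the kernel and sum: 0·-1 + 0·1 + 0·1 + 0·3 + 0·-2 + 5·1 + 0·1.

5 15 12
6 41 13
5 22 -2
13 27 21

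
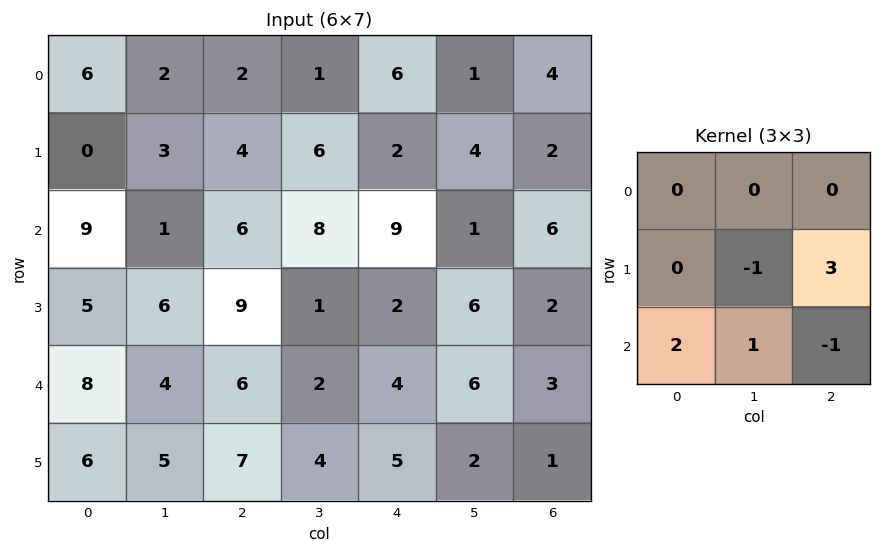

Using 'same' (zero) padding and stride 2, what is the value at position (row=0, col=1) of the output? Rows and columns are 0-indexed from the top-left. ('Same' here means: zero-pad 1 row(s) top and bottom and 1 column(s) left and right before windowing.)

The receptive field on the zero-padded input at this output position is [0 0 0 / 2 2 1 / 3 4 6]. Elementwise product with the kernel and sum: 2·-1 + 1·3 + 3·2 + 4·1 + 6·-1.

5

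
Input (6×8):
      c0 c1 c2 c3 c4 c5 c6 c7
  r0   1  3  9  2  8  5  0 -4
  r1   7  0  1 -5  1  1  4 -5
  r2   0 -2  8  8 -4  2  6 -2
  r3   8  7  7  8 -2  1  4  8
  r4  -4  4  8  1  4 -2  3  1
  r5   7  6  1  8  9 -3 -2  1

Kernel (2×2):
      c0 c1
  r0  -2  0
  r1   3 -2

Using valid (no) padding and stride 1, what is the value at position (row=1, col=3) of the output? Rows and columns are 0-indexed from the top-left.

The receptive field on the input at this output position is [-5 1 / 8 -4]. Elementwise product with the kernel and sum: -5·-2 + 8·3 + -4·-2.

42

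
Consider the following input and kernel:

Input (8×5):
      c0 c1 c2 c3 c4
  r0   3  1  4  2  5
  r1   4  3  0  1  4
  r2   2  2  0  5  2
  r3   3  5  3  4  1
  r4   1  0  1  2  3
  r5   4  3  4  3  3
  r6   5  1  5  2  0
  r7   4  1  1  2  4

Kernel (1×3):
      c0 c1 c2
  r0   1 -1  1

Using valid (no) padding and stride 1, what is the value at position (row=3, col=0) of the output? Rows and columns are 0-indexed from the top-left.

1

The receptive field on the input at this output position is [3 5 3]. Elementwise product with the kernel and sum: 3·1 + 5·-1 + 3·1.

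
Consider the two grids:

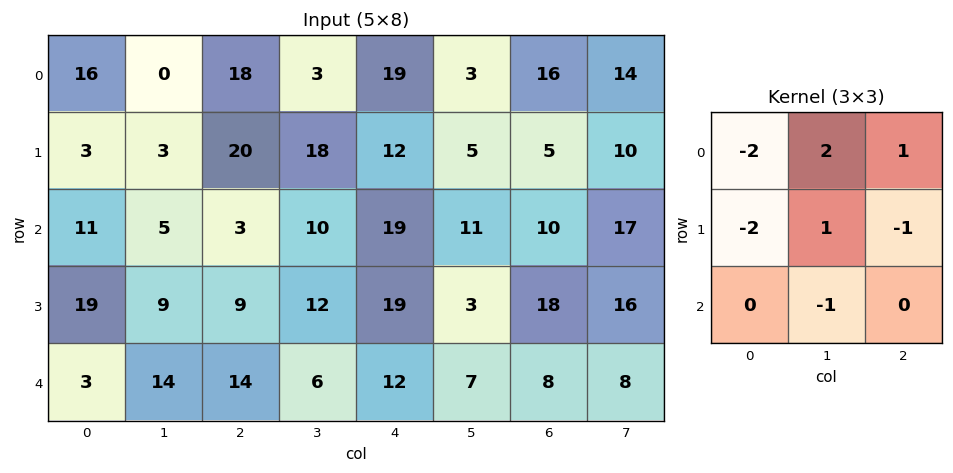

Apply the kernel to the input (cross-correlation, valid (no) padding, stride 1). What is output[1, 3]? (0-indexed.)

-38

The receptive field on the input at this output position is [18 12 5 / 10 19 11 / 12 19 3]. Elementwise product with the kernel and sum: 18·-2 + 12·2 + 5·1 + 10·-2 + 19·1 + 11·-1 + 19·-1.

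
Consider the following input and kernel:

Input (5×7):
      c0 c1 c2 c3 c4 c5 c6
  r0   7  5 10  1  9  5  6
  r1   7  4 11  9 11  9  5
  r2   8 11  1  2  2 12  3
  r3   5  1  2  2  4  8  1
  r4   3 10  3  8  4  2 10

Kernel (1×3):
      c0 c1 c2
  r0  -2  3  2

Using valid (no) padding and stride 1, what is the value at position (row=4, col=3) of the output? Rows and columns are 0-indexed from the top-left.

The receptive field on the input at this output position is [8 4 2]. Elementwise product with the kernel and sum: 8·-2 + 4·3 + 2·2.

0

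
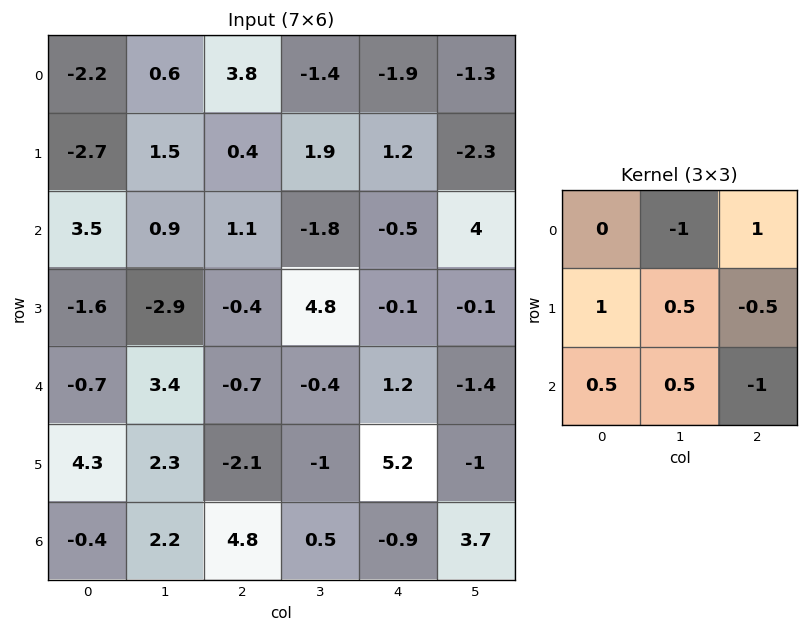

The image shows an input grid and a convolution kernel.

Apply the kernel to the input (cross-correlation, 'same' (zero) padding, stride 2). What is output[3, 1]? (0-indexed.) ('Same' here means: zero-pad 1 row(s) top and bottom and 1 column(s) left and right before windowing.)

5.45

The receptive field on the zero-padded input at this output position is [2.3 -2.1 -1 / 2.2 4.8 0.5 / 0 0 0]. Elementwise product with the kernel and sum: -2.1·-1 + -1·1 + 2.2·1 + 4.8·0.5 + 0.5·-0.5 + 0·0.5 + 0·0.5 + 0·-1.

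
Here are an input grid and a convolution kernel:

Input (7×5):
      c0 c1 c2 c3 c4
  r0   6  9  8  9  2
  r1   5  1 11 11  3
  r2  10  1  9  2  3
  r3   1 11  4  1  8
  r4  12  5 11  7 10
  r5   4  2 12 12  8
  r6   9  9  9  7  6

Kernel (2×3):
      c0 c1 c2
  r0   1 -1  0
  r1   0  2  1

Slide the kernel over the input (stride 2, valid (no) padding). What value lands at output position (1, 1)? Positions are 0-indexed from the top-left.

17

The receptive field on the input at this output position is [9 2 3 / 4 1 8]. Elementwise product with the kernel and sum: 9·1 + 2·-1 + 1·2 + 8·1.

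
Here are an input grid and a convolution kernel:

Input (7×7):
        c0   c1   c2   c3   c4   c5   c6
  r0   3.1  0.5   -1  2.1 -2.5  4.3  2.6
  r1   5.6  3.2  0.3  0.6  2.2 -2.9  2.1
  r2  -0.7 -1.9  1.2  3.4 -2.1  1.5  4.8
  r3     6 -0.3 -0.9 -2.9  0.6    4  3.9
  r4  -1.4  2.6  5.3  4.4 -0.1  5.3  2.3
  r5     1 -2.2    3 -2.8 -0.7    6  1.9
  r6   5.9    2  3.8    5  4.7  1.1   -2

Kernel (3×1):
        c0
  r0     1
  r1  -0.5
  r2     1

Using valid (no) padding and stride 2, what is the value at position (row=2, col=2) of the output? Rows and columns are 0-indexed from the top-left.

The receptive field on the input at this output position is [-0.1 / -0.7 / 4.7]. Elementwise product with the kernel and sum: -0.1·1 + -0.7·-0.5 + 4.7·1.

4.95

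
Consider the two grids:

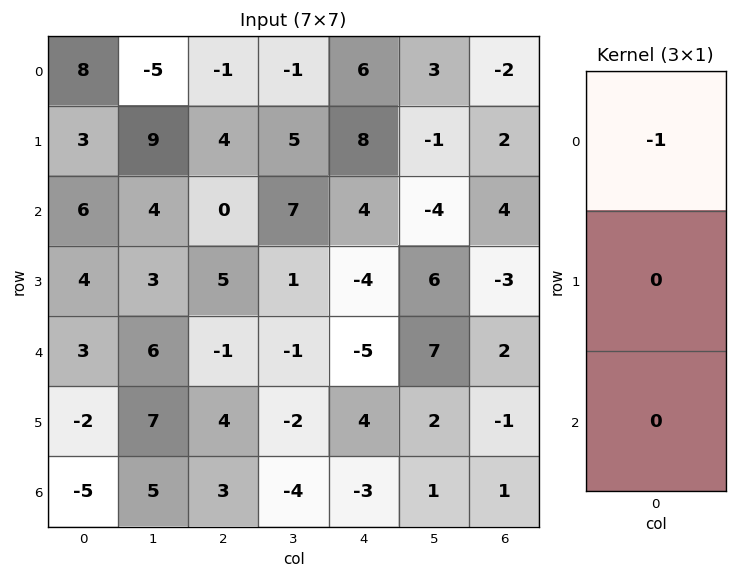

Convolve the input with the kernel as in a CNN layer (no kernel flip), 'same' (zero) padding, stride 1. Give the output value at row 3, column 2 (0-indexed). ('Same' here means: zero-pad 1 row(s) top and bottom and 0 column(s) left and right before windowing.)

The receptive field on the zero-padded input at this output position is [0 / 5 / -1]. Elementwise product with the kernel and sum: 0·-1.

0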